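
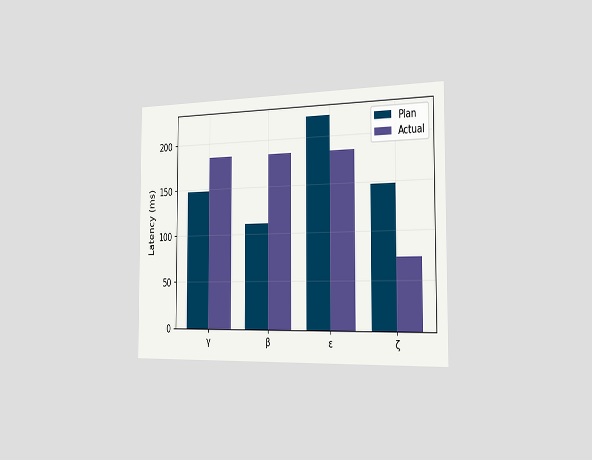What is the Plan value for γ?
148ms

The chart is viewed slightly from the right. The Plan bar at γ reaches 148ms on the y-axis.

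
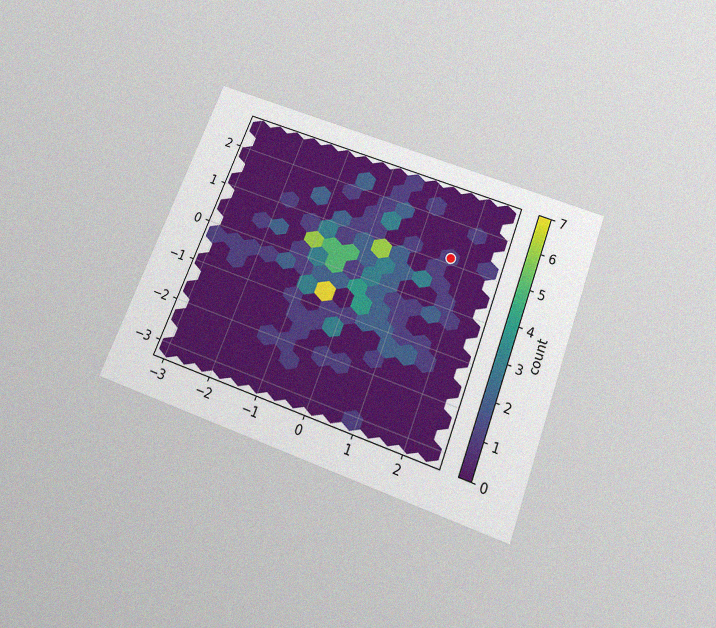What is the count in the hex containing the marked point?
1

The chart is tilted about 21° clockwise and viewed slightly from below, with some photo noise. The marked hex reads 1 on the colorbar.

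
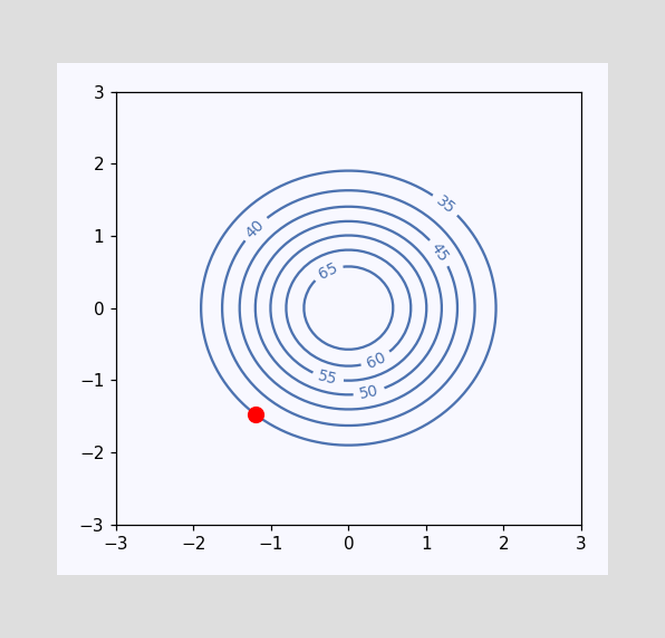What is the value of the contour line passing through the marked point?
The marked point sits on the contour labelled 35.

35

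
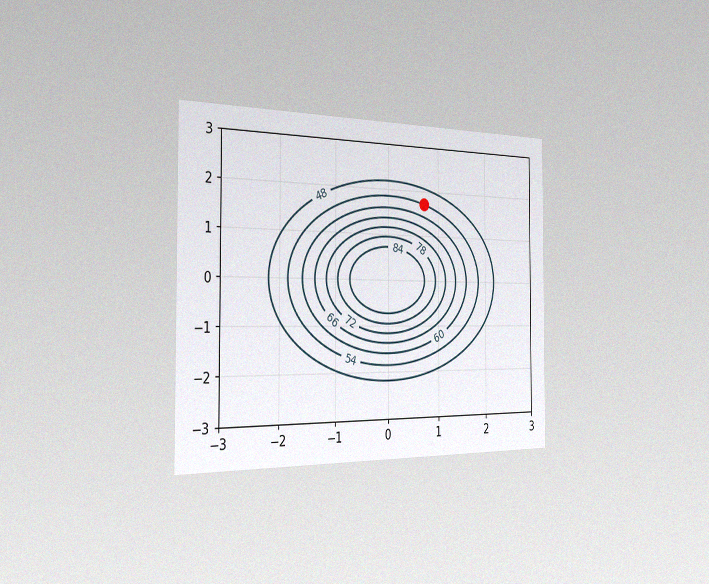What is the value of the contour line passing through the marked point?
54

The chart is viewed slightly from the left, with some photo noise. The marked point sits on the contour labelled 54.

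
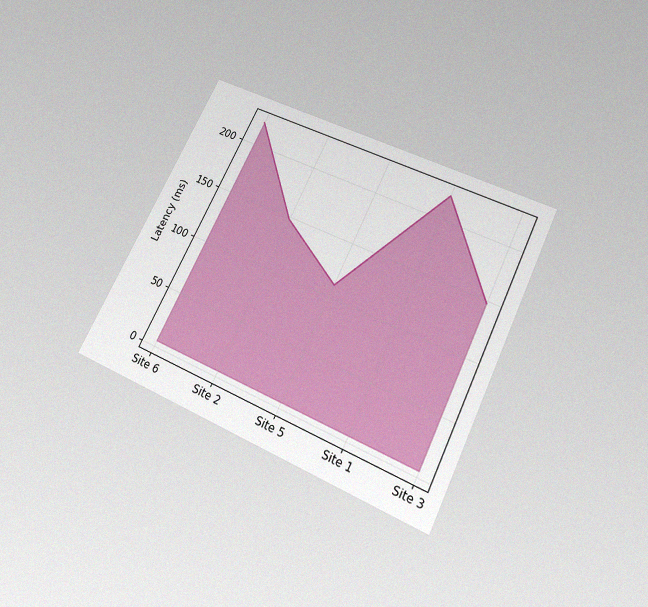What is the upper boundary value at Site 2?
The chart is tilted about 26° clockwise and viewed slightly from below, with some photo noise. At Site 2 the upper boundary is at 148ms.

148ms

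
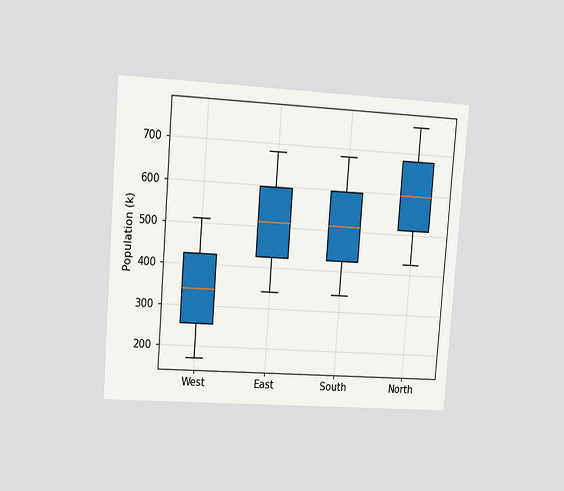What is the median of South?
510k

The chart is tilted about 4° clockwise and viewed slightly from the left. The median line in the South box sits at 510k.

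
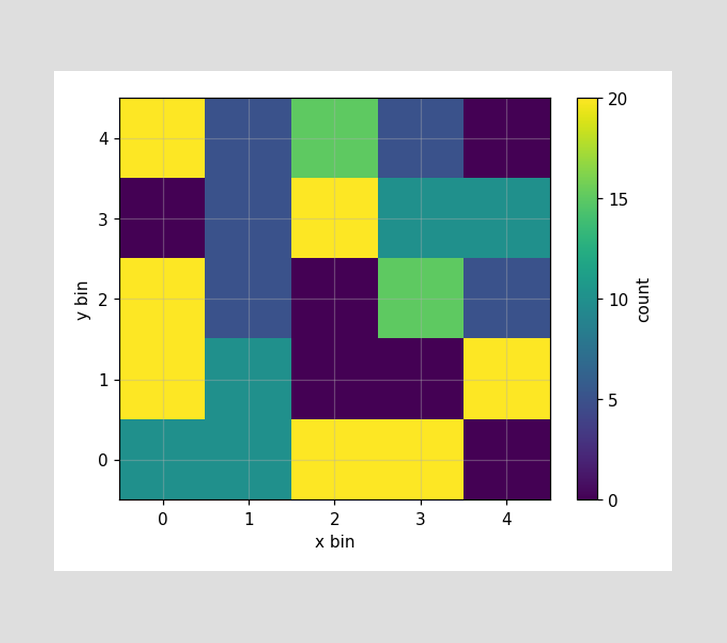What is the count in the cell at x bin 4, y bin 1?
Matching the cell (4, 1) against the colorbar gives 20.

20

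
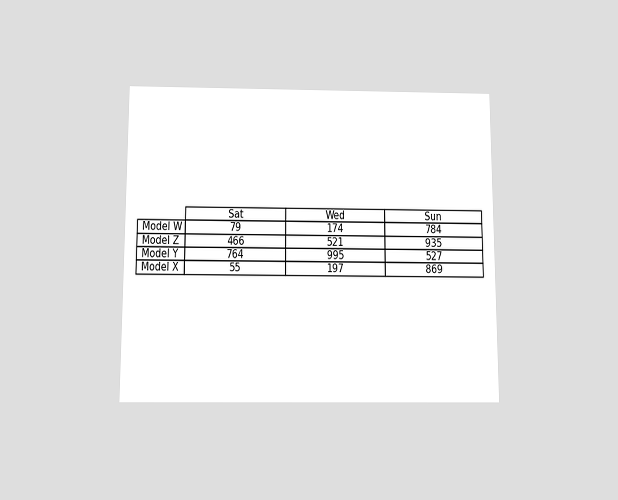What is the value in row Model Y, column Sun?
527

The chart is viewed slightly from below. The (Model Y, Sun) cell reads 527.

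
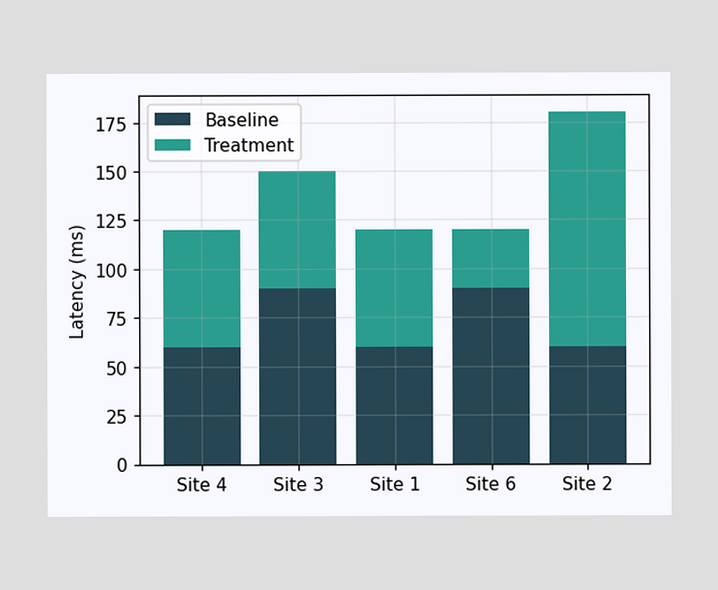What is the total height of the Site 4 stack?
The Site 4 stack's top reaches 120ms on the y-axis.

120ms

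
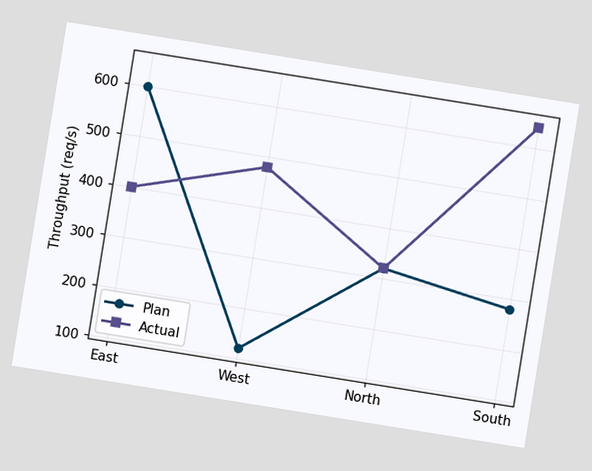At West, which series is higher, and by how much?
The chart is tilted about 9° clockwise. At West, Actual sits above the other line by 360req/s.

Actual, by 360req/s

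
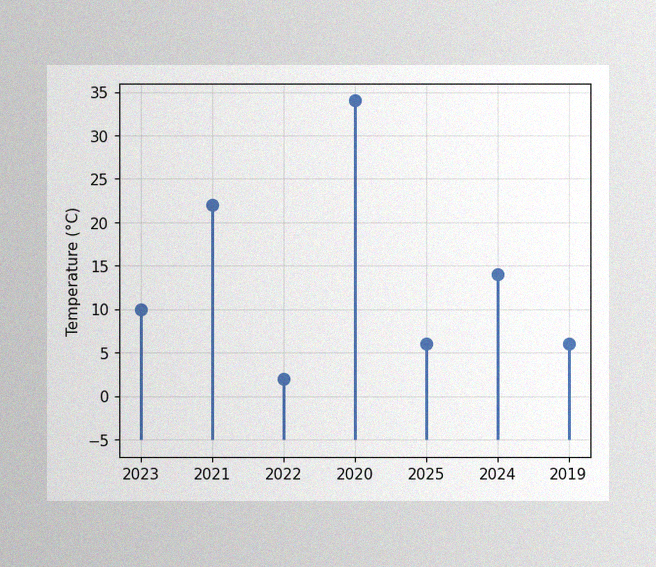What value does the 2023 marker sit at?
10°C

The image has some photo noise and uneven lighting. The 2023 marker sits at 10°C.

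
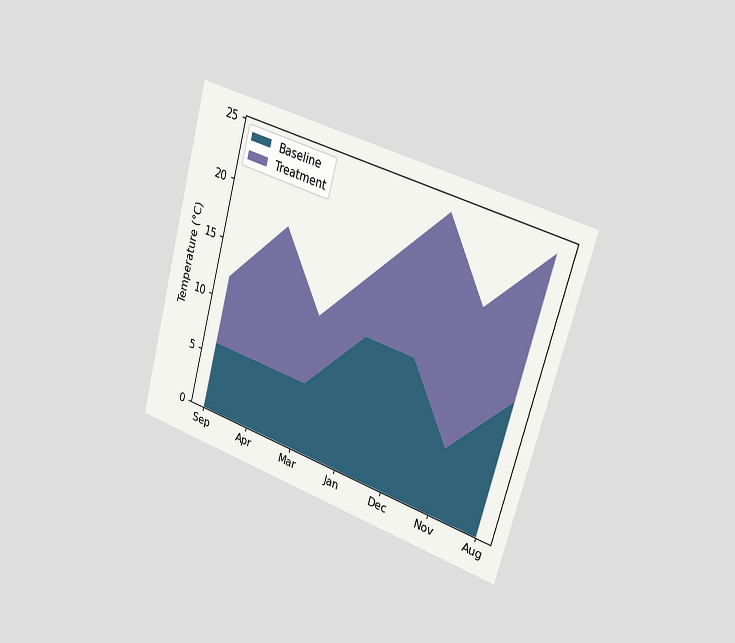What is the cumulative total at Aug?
The chart is tilted about 16° clockwise and viewed slightly from the right. The stacked total at Aug reaches 24°C.

24°C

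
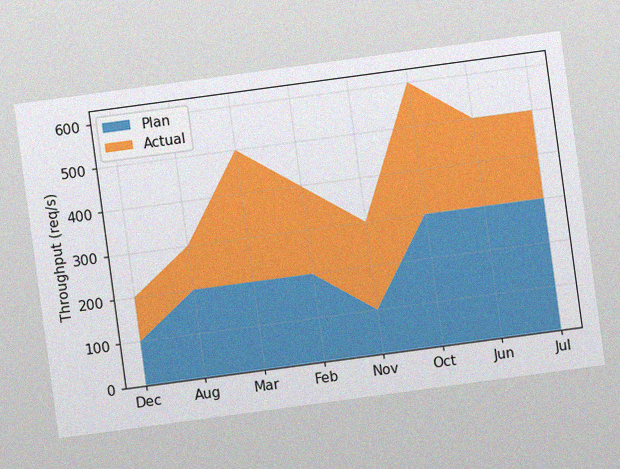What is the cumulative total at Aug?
The chart is tilted about 8° counter-clockwise, with some photo noise. The stacked total at Aug reaches 300req/s.

300req/s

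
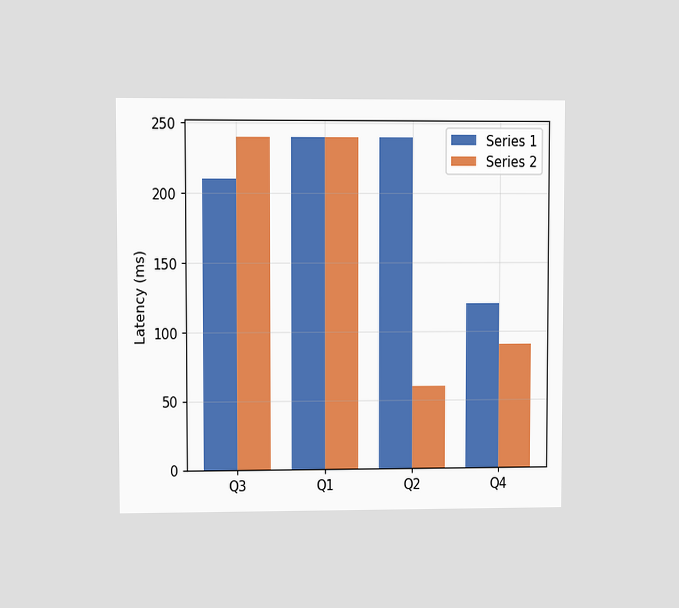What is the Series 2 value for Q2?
The chart is viewed at a slight angle. The Series 2 bar at Q2 reaches 60ms on the y-axis.

60ms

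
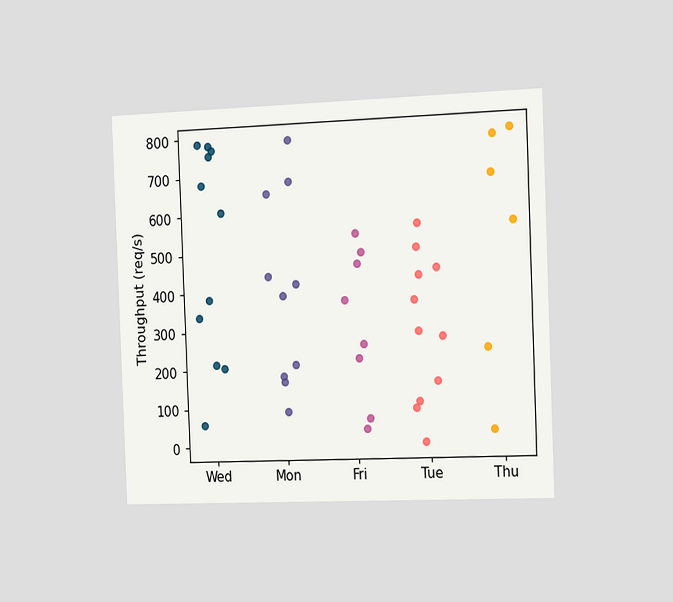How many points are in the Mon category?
10

The chart is tilted about 2° counter-clockwise and viewed slightly from the right. Counting the markers in the Mon column gives 10.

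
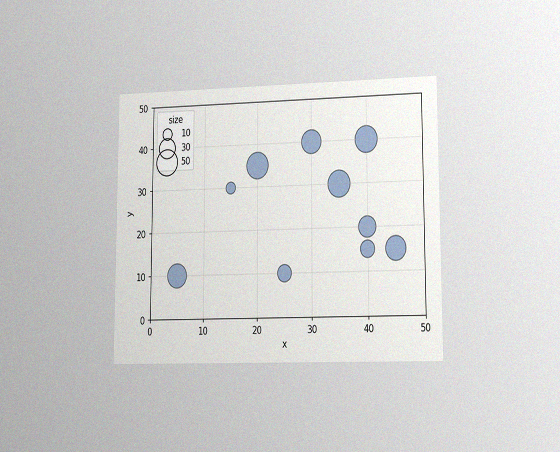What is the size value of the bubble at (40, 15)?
20

The chart is viewed slightly from the right, with some photo noise. Matching the bubble at (40, 15) against the size legend gives 20.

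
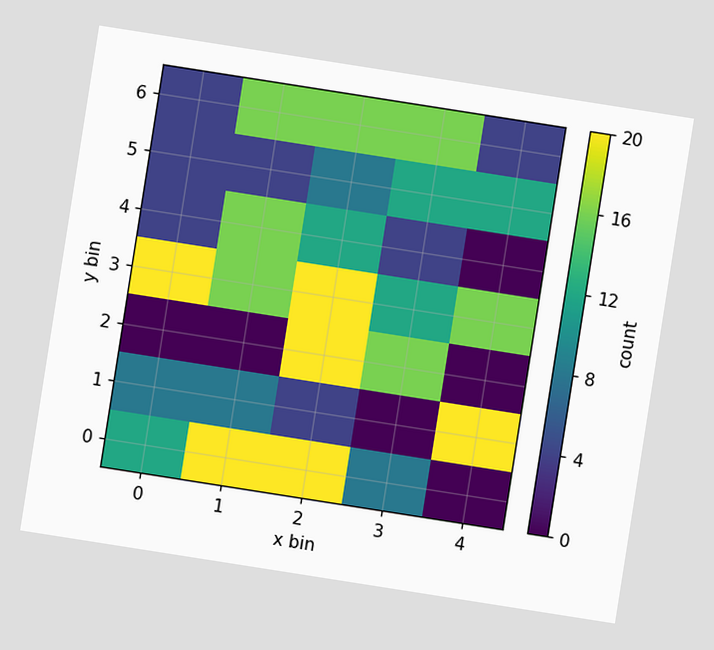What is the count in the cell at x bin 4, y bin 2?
The chart is tilted about 9° clockwise. Matching the cell (4, 2) against the colorbar gives 0.

0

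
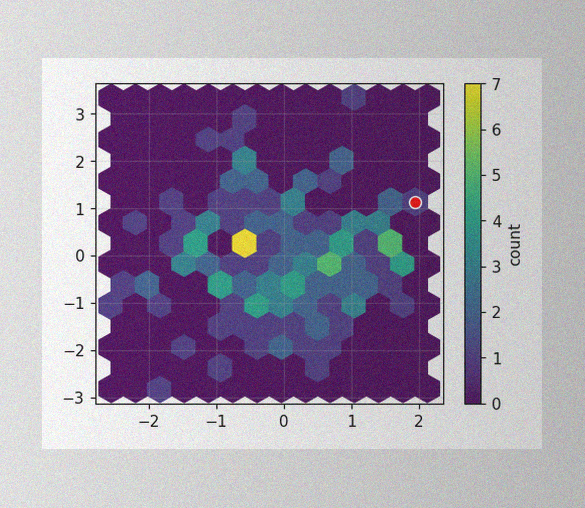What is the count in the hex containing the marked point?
1

The image has some photo noise and uneven lighting. The marked hex reads 1 on the colorbar.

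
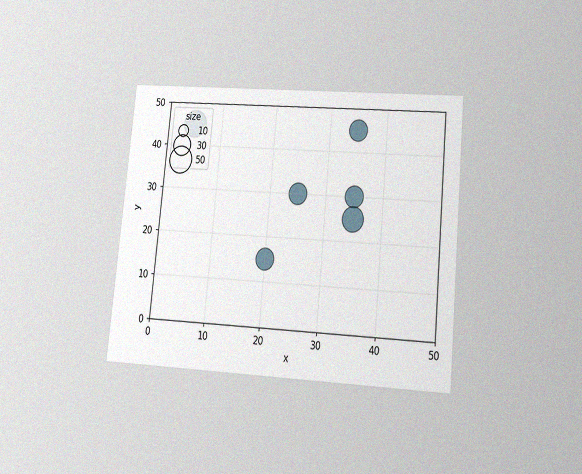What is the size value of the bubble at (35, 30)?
The chart is tilted about 5° clockwise and viewed at a slight angle, with some photo noise. Matching the bubble at (35, 30) against the size legend gives 30.

30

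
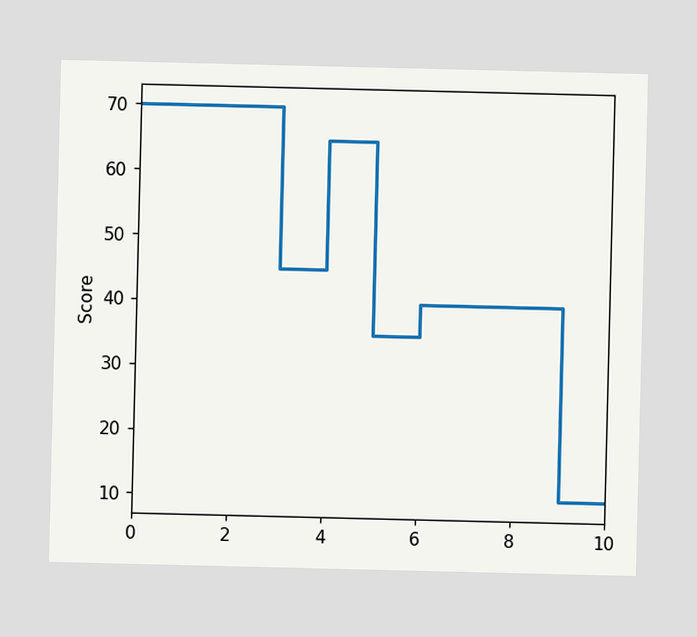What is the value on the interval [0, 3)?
On [0, 3) the step sits at 70.

70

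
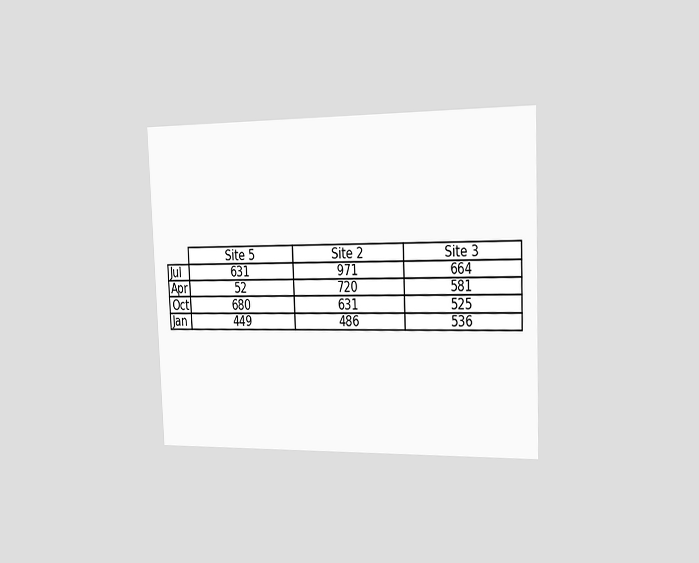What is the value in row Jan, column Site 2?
486

The chart is tilted about 2° counter-clockwise and viewed slightly from the right. The (Jan, Site 2) cell reads 486.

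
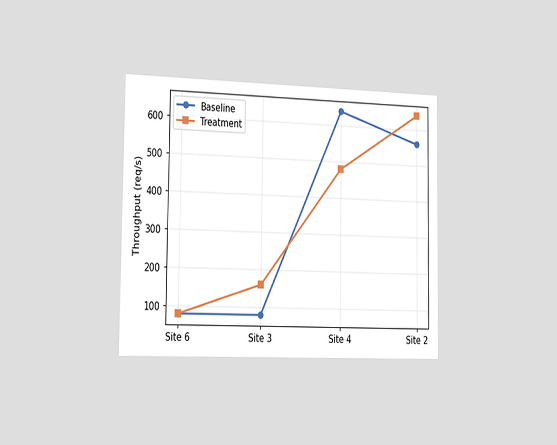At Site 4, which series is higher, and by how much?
Baseline, by 160req/s

The chart is viewed slightly from the left. At Site 4, Baseline sits above the other line by 160req/s.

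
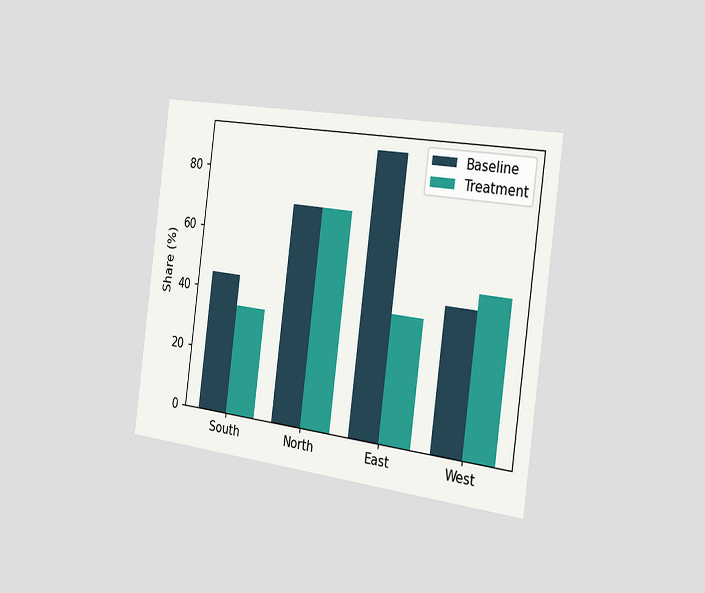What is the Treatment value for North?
70%

The chart is tilted about 7° clockwise and viewed slightly from the right. The Treatment bar at North reaches 70% on the y-axis.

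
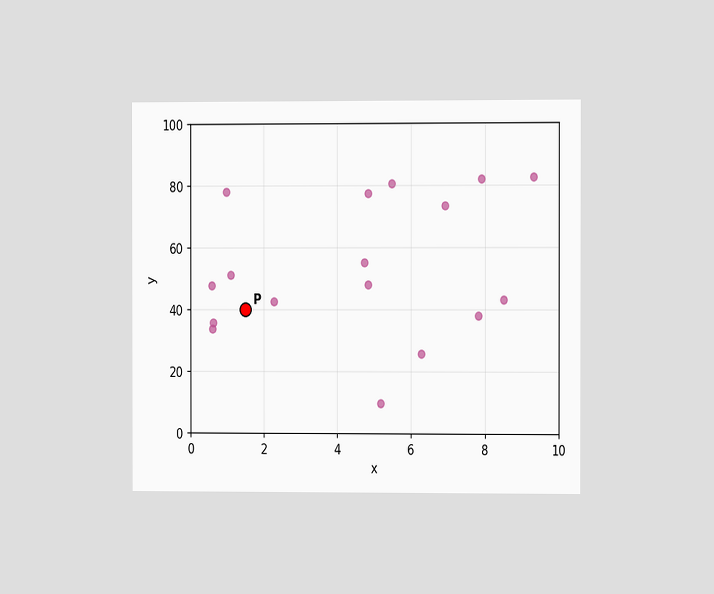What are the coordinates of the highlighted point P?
(1.5, 40)

The chart is viewed at a slight angle. Following the gridlines from P to each axis, P sits at (1.5, 40).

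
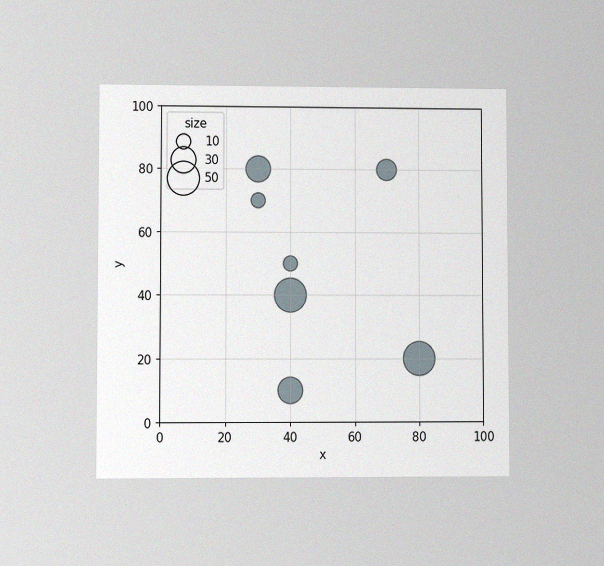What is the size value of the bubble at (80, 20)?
The chart is viewed at a slight angle, with some photo noise. Matching the bubble at (80, 20) against the size legend gives 50.

50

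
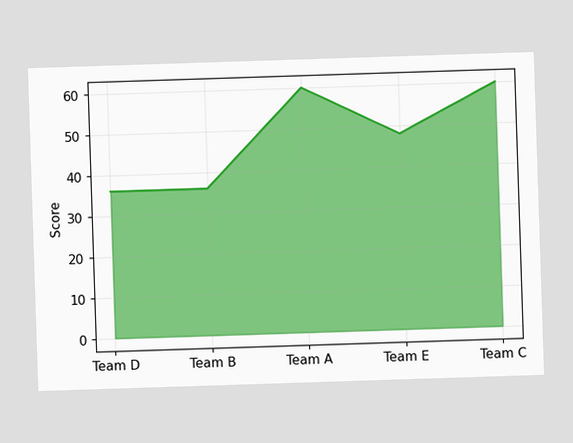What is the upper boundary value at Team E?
At Team E the upper boundary is at 48.

48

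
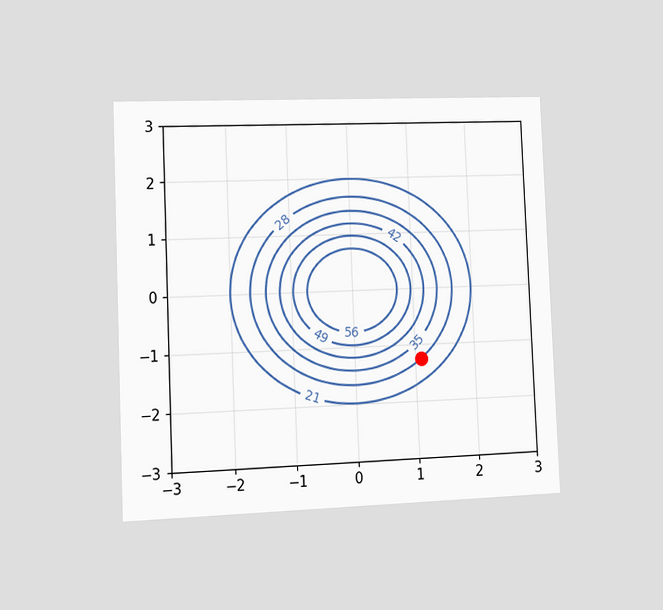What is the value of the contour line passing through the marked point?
28

The chart is tilted about 2° counter-clockwise and viewed at a slight angle. The marked point sits on the contour labelled 28.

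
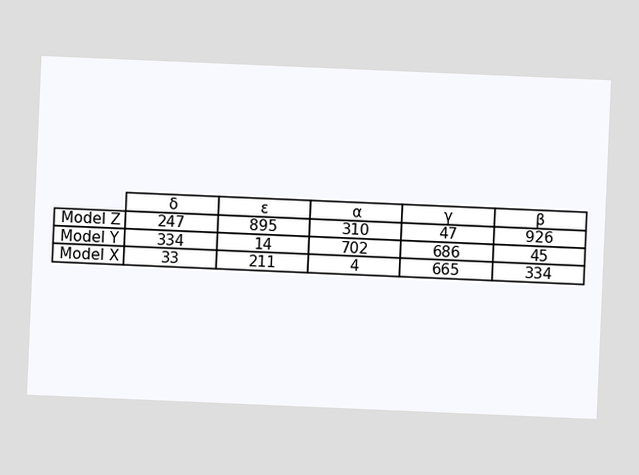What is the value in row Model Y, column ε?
The chart is tilted about 2° clockwise. The (Model Y, ε) cell reads 14.

14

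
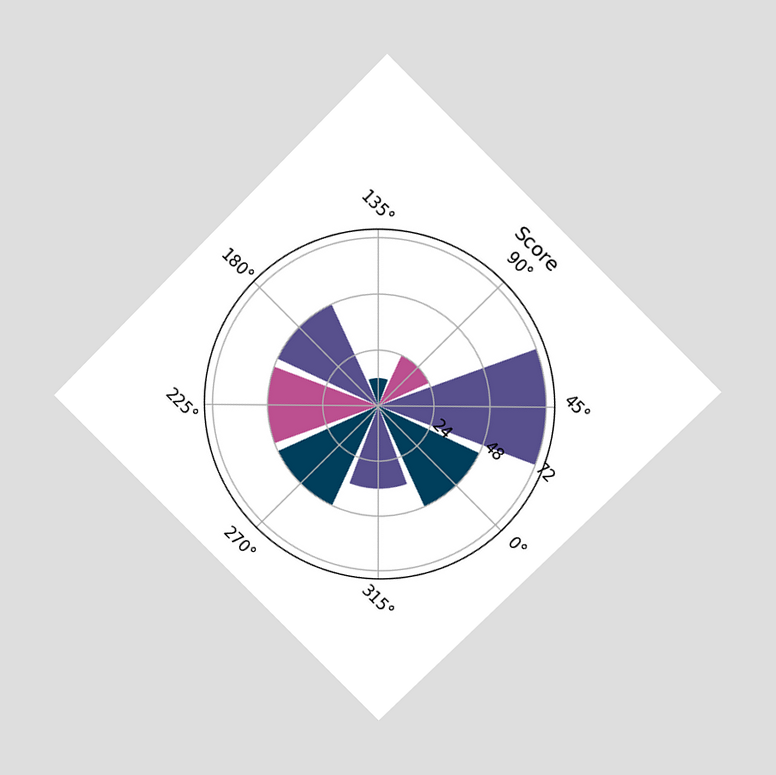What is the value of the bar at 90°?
The chart is tilted about 45° clockwise and viewed at a slight angle. The bar at 90° reaches 24 on the radial axis.

24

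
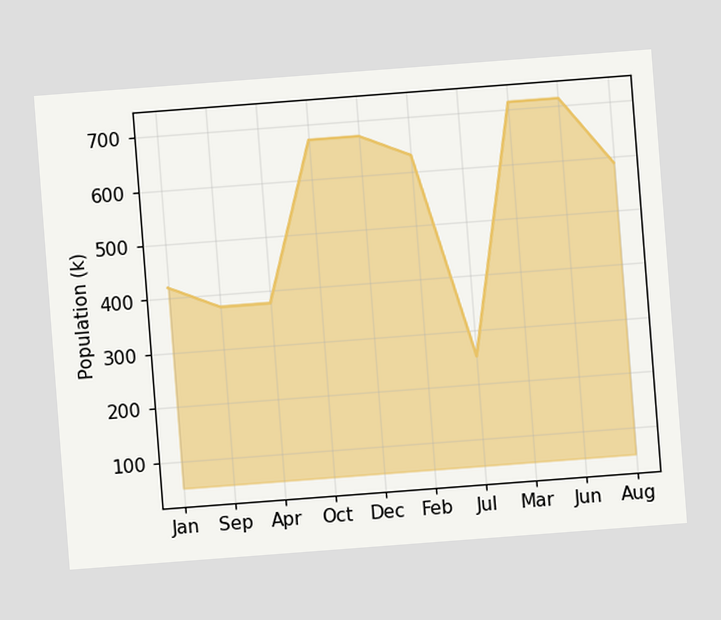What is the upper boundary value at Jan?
420k

The chart is tilted about 4° counter-clockwise. At Jan the upper boundary is at 420k.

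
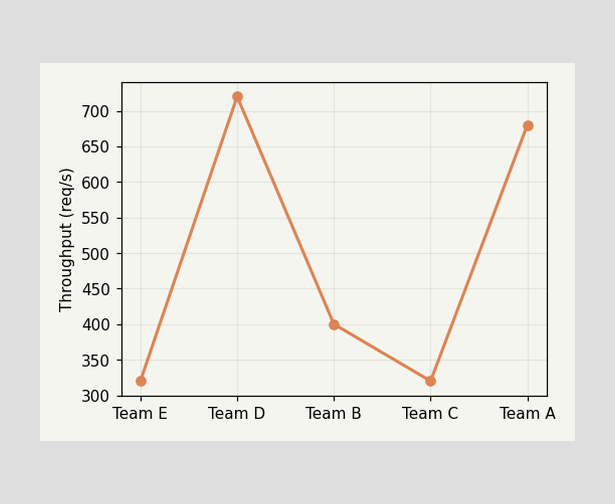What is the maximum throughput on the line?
720req/s

The highest point is at Team D, and reading across to the y-axis gives 720req/s.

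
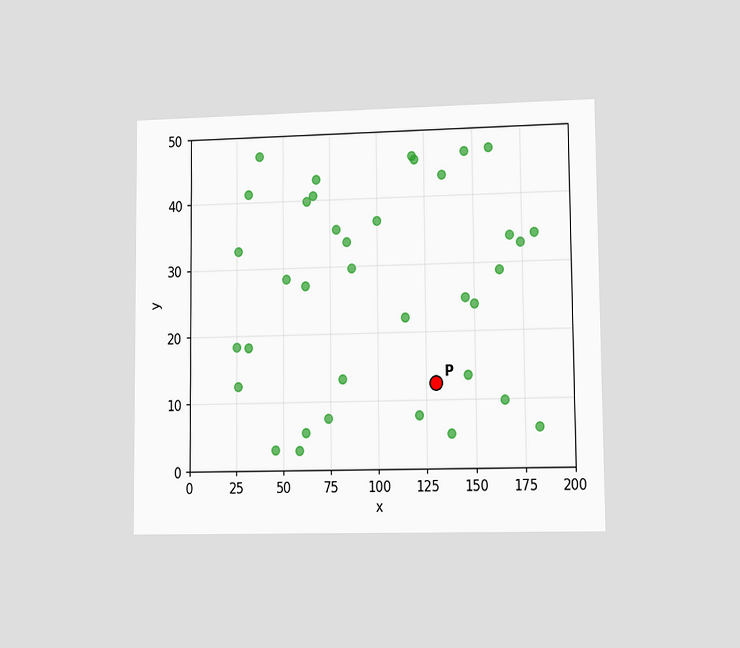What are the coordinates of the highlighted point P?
The chart is viewed at a slight angle. Following the gridlines from P to each axis, P sits at (130, 12.5).

(130, 12.5)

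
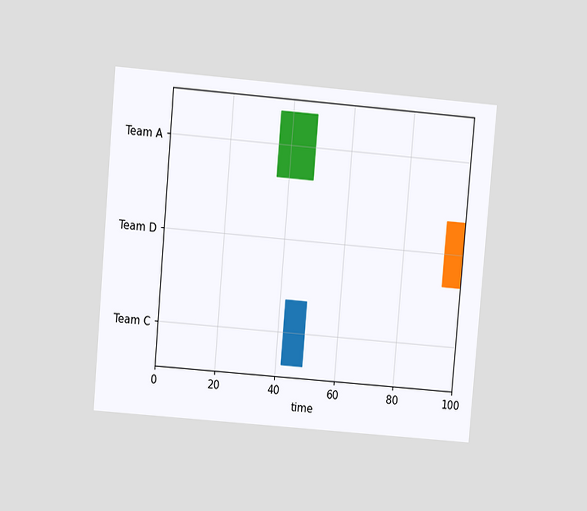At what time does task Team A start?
36

The chart is tilted about 5° clockwise and viewed at a slight angle. The Team A bar begins at t=36.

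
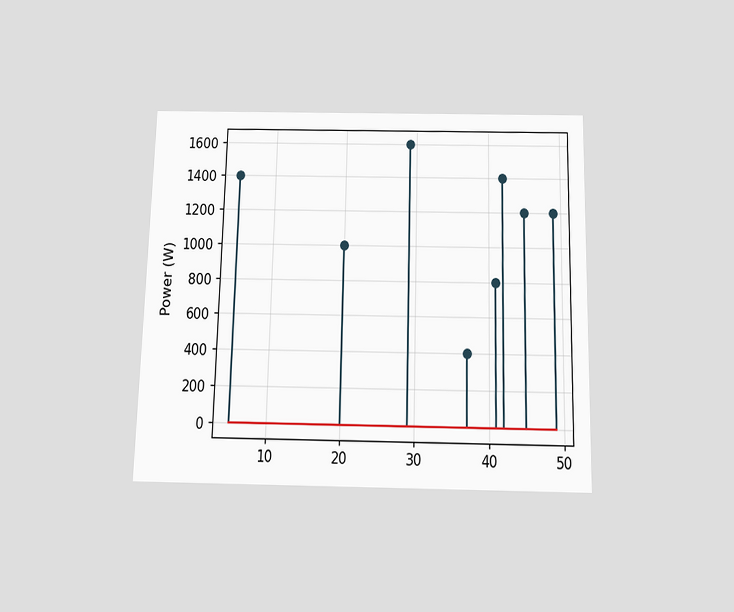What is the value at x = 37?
400W

The chart is viewed slightly from below. The stem at x=37 reaches 400W.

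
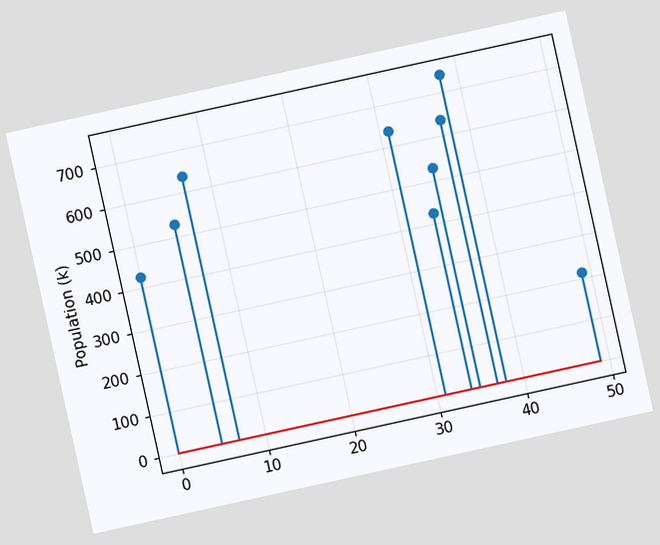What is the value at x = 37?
The chart is tilted about 12° counter-clockwise. The stem at x=37 reaches 636k.

636k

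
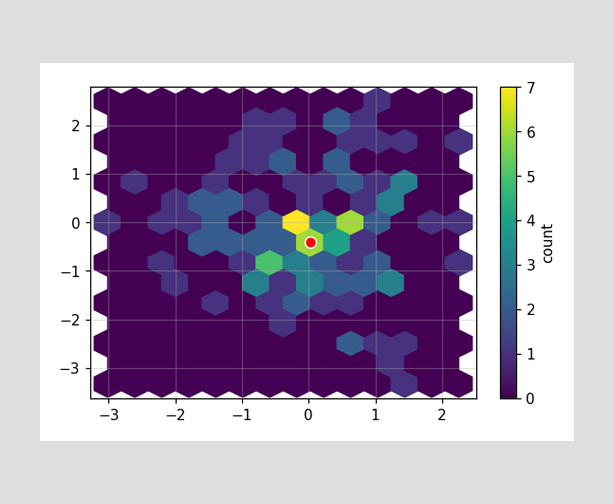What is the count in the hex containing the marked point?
The marked hex reads 6 on the colorbar.

6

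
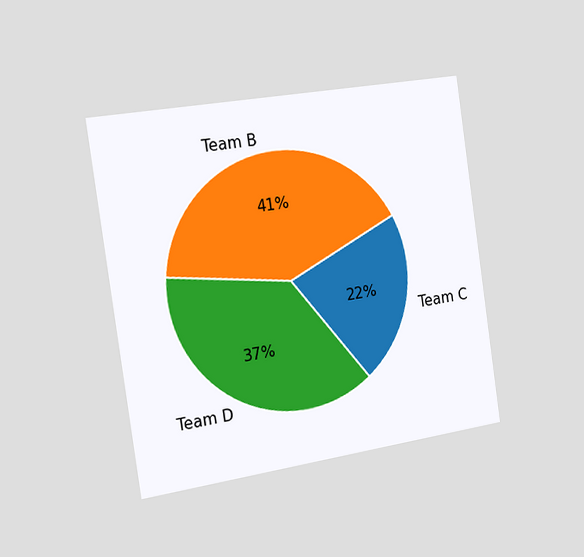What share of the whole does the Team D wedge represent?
37%

The chart is tilted about 8° counter-clockwise and viewed slightly from the left. The Team D slice takes up 37% of the pie.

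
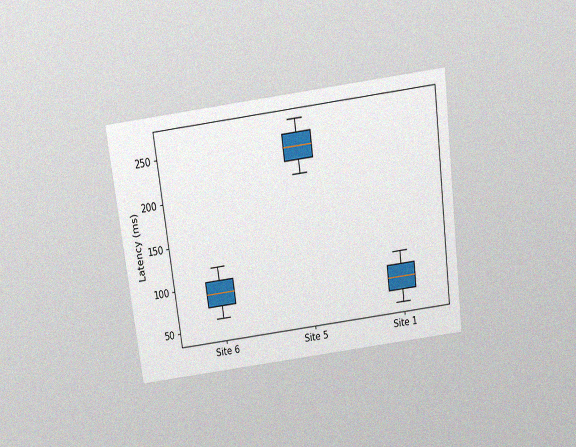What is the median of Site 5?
240ms

The chart is tilted about 7° counter-clockwise and viewed slightly from above, with some photo noise. The median line in the Site 5 box sits at 240ms.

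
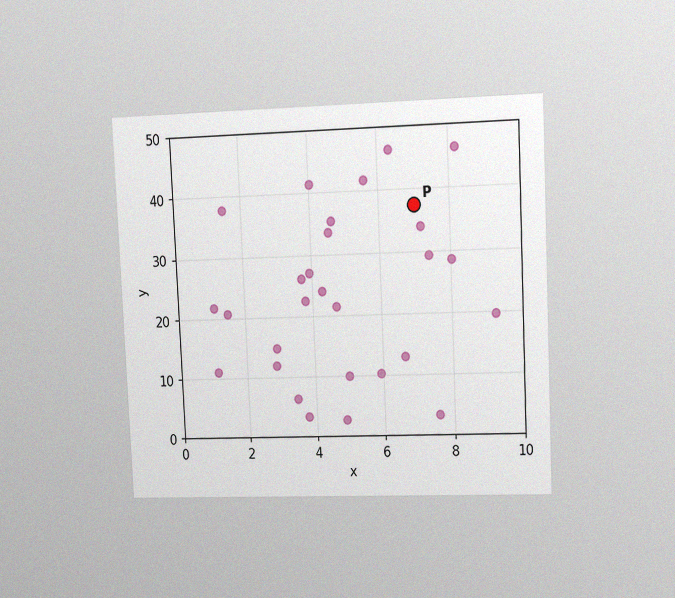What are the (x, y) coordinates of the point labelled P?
The chart is tilted about 3° counter-clockwise and viewed at a slight angle, with some photo noise. Following the gridlines from P to each axis, P sits at (7, 37.5).

(7, 37.5)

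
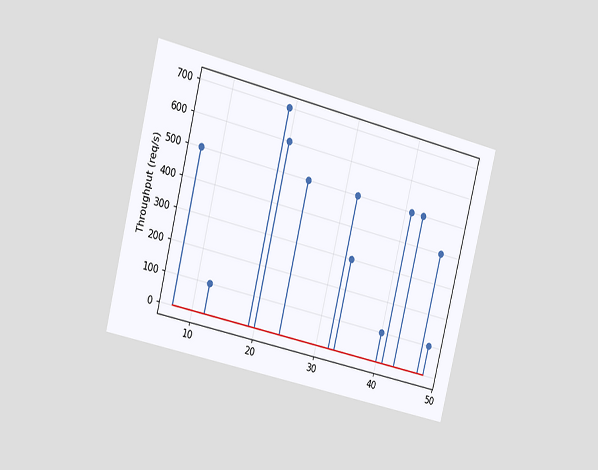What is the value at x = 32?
500req/s

The chart is tilted about 14° clockwise and viewed slightly from the left. The stem at x=32 reaches 500req/s.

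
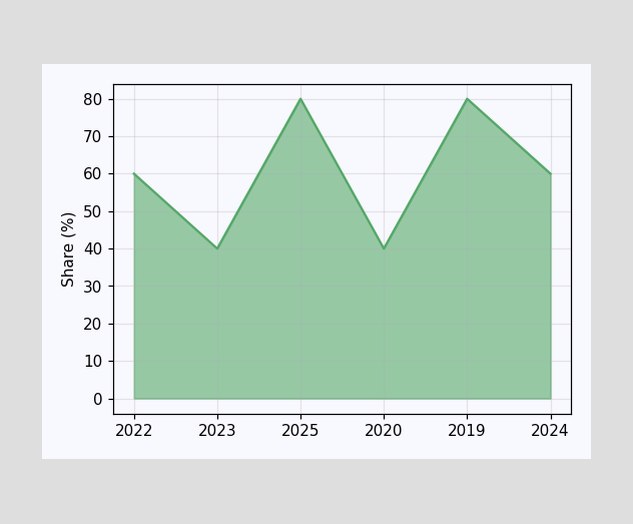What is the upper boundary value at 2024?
60%

At 2024 the upper boundary is at 60%.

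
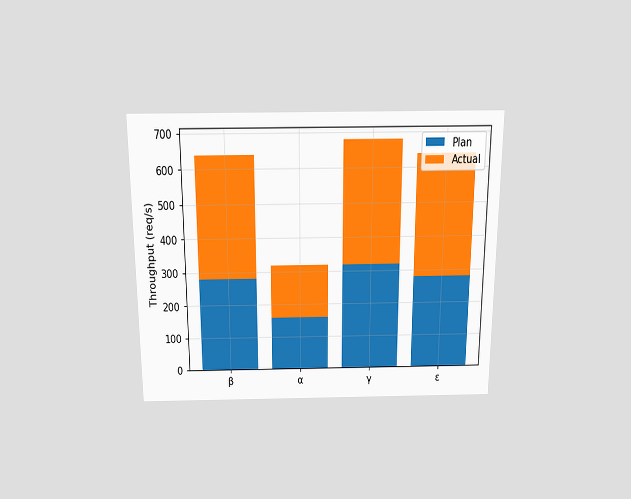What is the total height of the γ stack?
The chart is viewed slightly from above. The γ stack's top reaches 680req/s on the y-axis.

680req/s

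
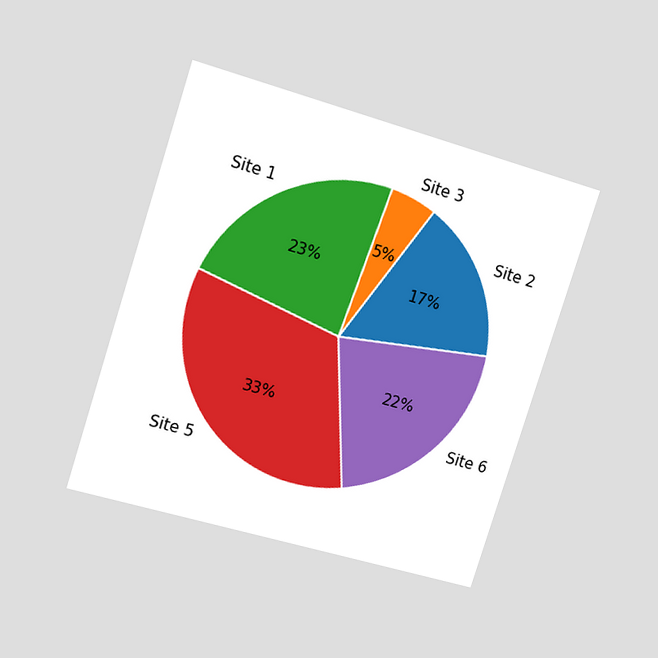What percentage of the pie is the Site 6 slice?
22%

The chart is tilted about 18° clockwise and viewed at a slight angle. The Site 6 slice takes up 22% of the pie.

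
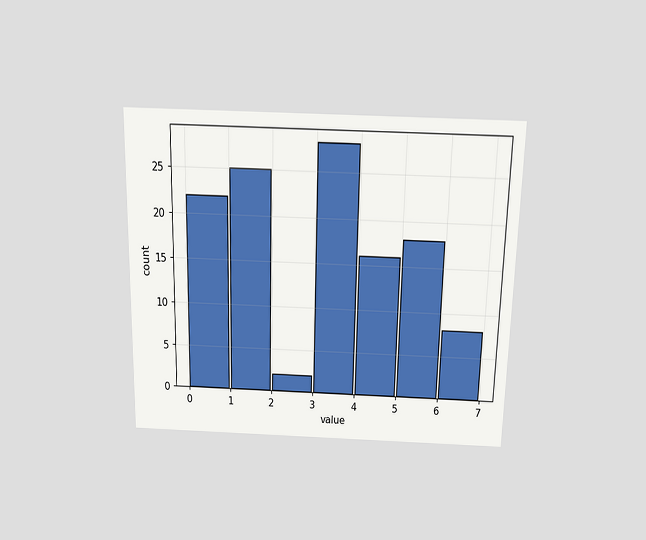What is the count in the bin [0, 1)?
22

The chart is viewed slightly from above. The [0, 1) bin has height 22.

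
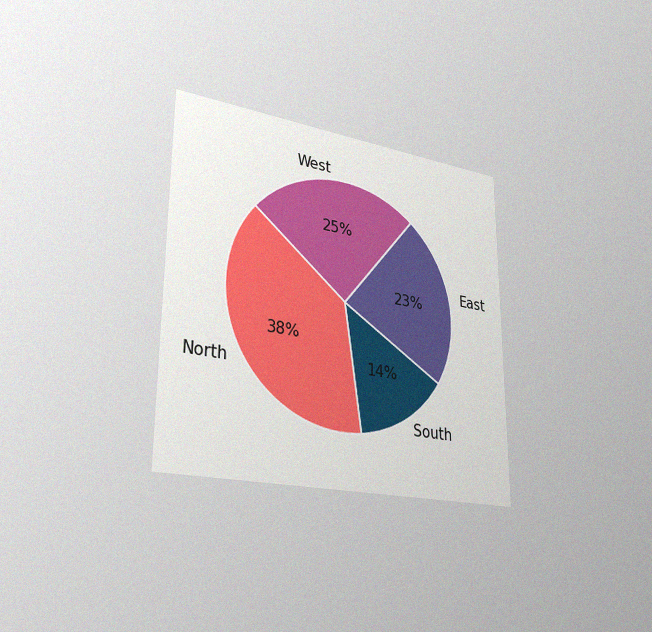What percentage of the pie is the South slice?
The chart is viewed slightly from the left, with some photo noise. The South slice takes up 14% of the pie.

14%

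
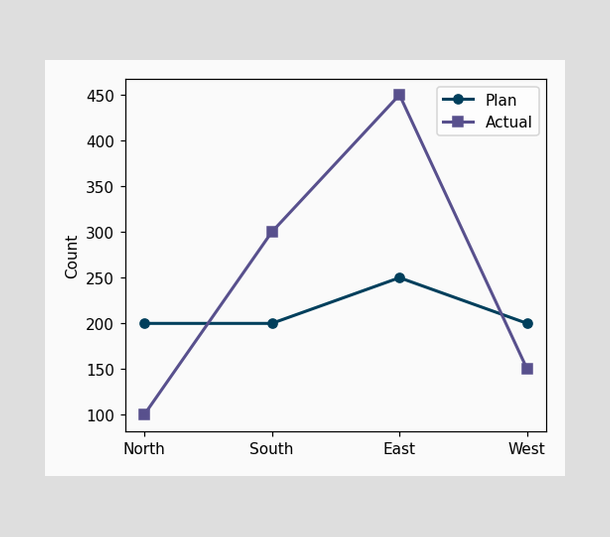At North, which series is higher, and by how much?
Plan, by 100

At North, Plan sits above the other line by 100.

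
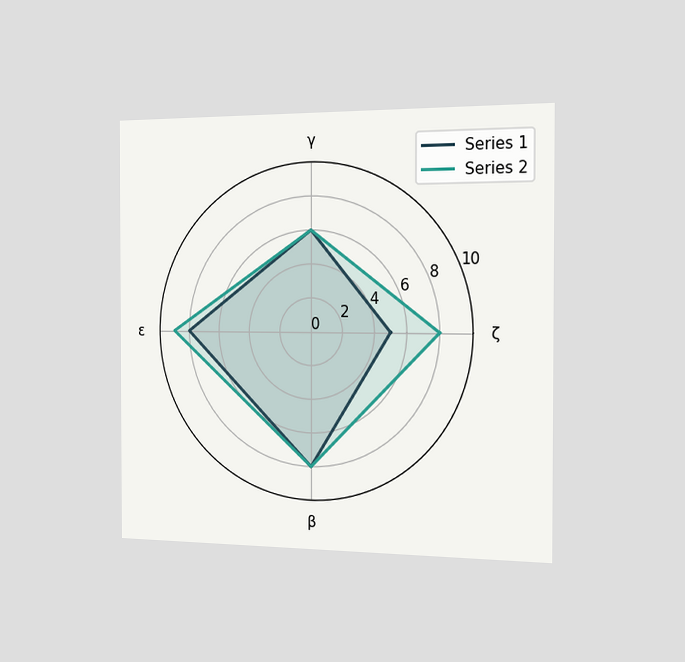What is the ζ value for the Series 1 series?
5

The chart is viewed slightly from the right. On the ζ axis, Series 1 reaches 5.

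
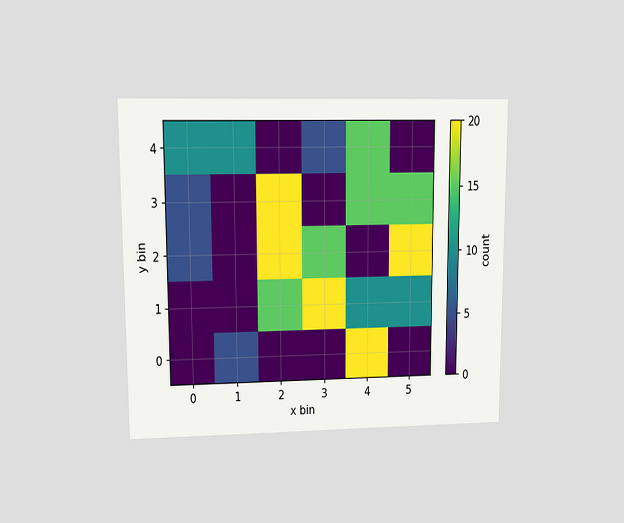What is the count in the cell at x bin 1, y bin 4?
The chart is viewed at a slight angle. Matching the cell (1, 4) against the colorbar gives 10.

10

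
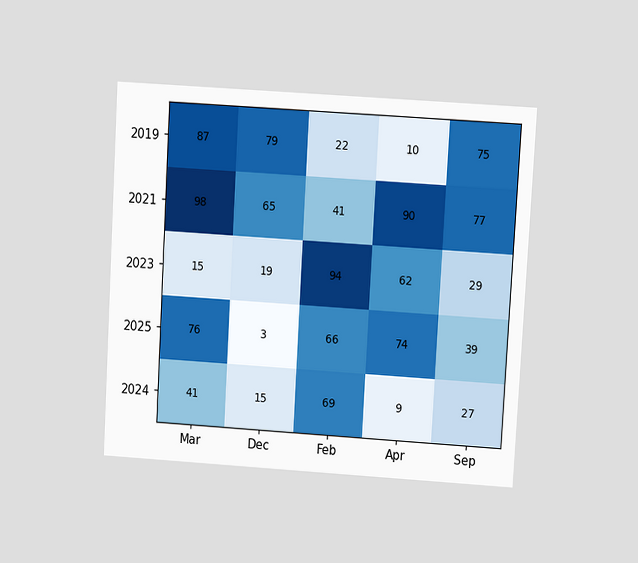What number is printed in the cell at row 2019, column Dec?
The chart is tilted about 3° clockwise and viewed at a slight angle. The (2019, Dec) cell reads 79.

79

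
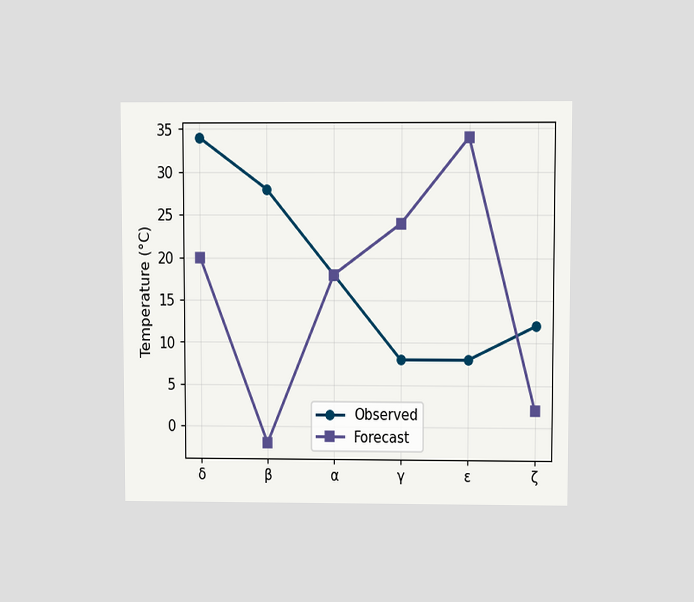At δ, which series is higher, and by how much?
The chart is viewed at a slight angle. At δ, Observed sits above the other line by 14°C.

Observed, by 14°C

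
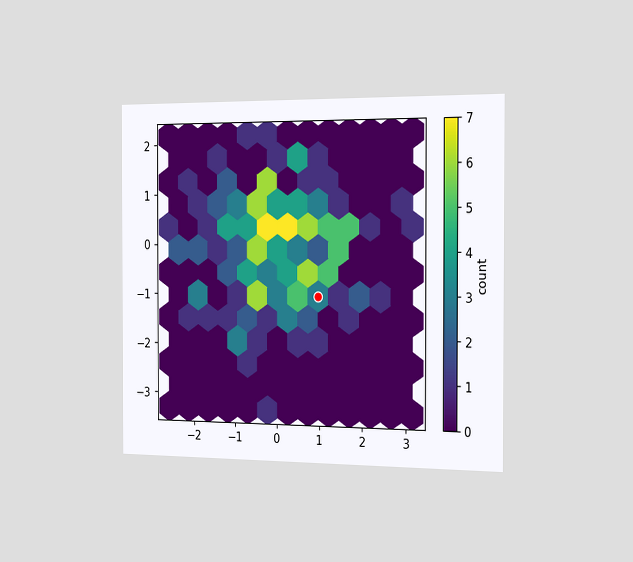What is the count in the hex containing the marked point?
3

The chart is viewed slightly from the right. The marked hex reads 3 on the colorbar.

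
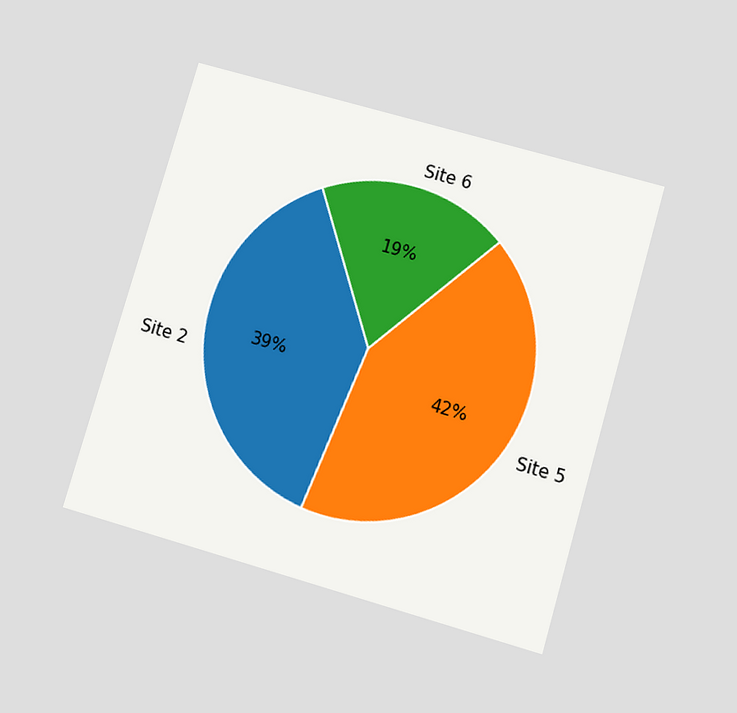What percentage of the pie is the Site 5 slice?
42%

The chart is tilted about 16° clockwise and viewed slightly from below. The Site 5 slice takes up 42% of the pie.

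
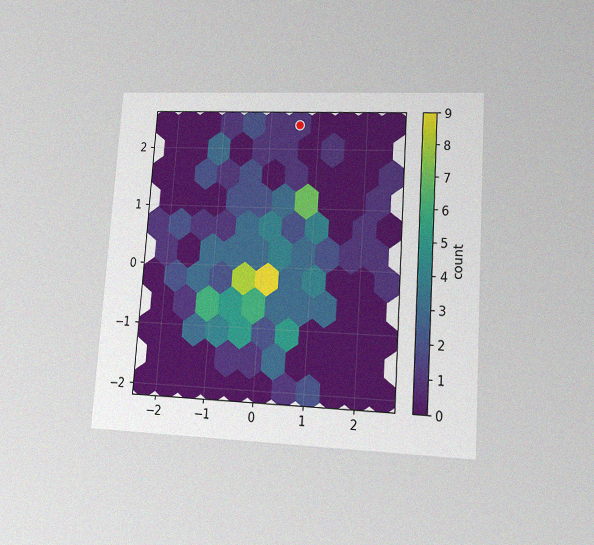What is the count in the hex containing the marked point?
1

The chart is tilted about 4° clockwise and viewed at a slight angle, with some photo noise. The marked hex reads 1 on the colorbar.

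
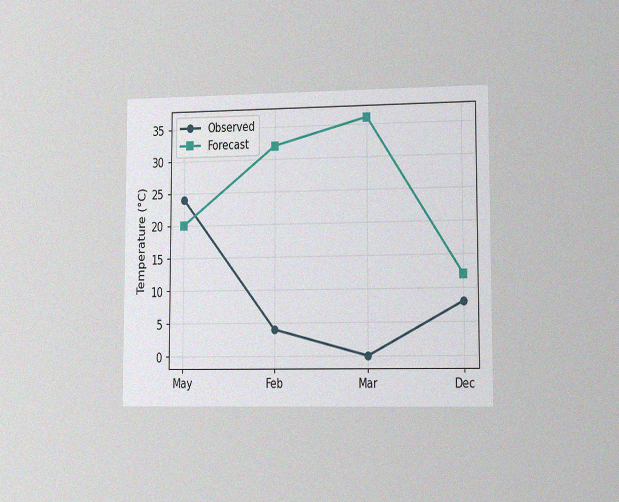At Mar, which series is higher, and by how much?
Forecast, by 36°C

The chart is viewed slightly from the right, with some photo noise. At Mar, Forecast sits above the other line by 36°C.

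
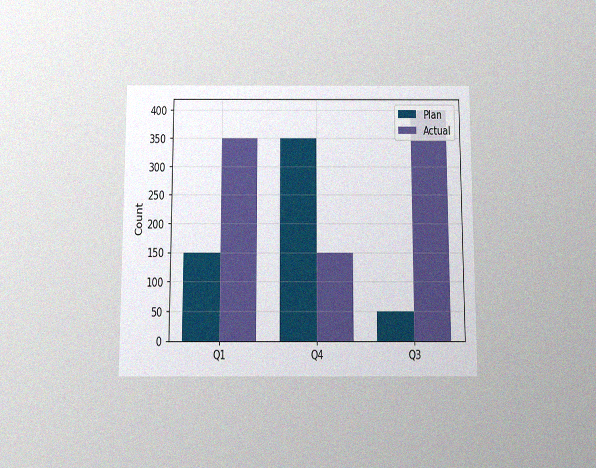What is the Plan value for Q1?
150

The chart is viewed slightly from below, with some photo noise. The Plan bar at Q1 reaches 150 on the y-axis.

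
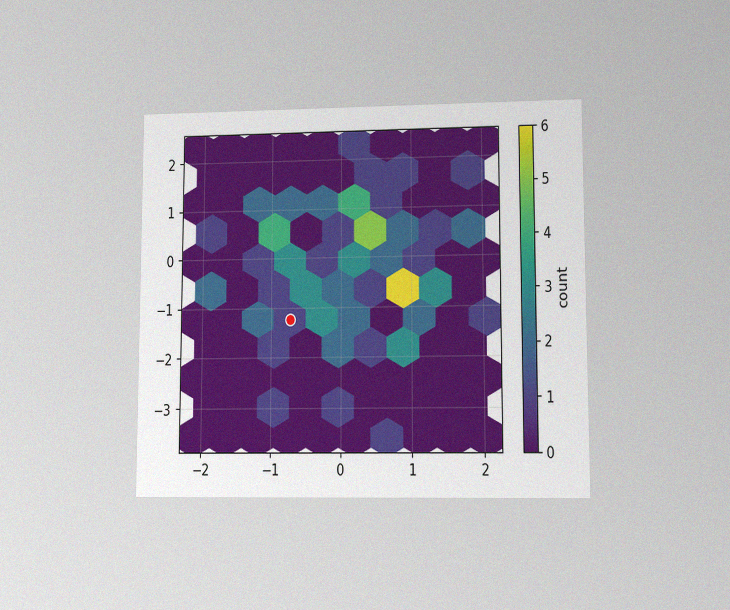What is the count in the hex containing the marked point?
The chart is viewed at a slight angle, with some photo noise. The marked hex reads 1 on the colorbar.

1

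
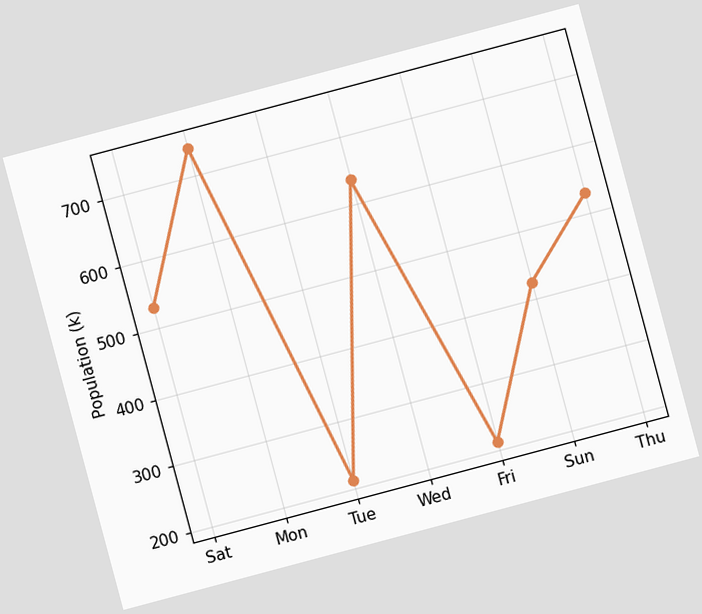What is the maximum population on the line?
The chart is tilted about 15° counter-clockwise. The highest point is at Mon, and reading across to the y-axis gives 742k.

742k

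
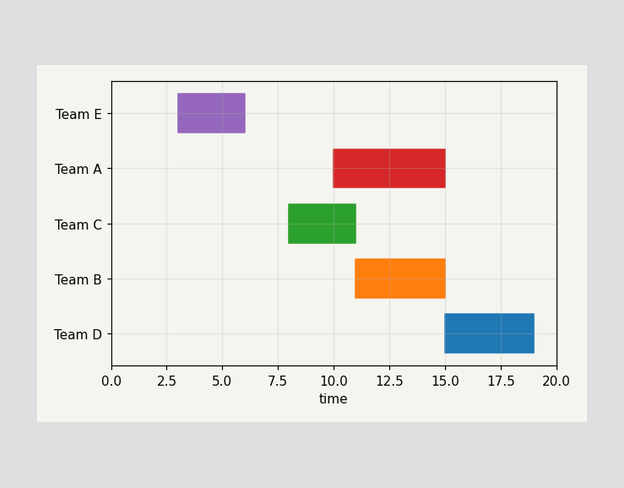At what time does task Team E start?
3

The Team E bar begins at t=3.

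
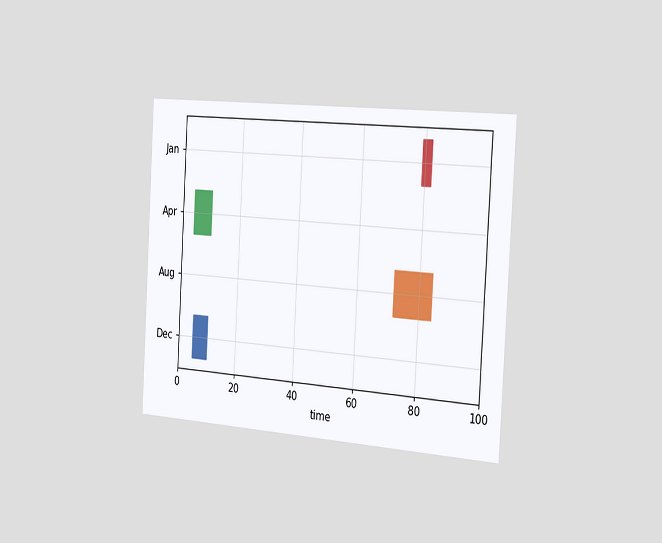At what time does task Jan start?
79

The chart is tilted about 3° clockwise and viewed slightly from the right. The Jan bar begins at t=79.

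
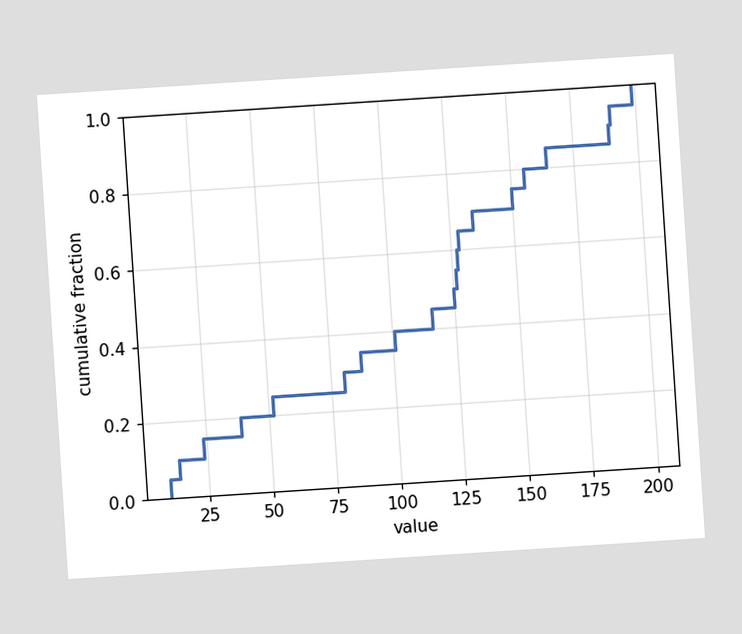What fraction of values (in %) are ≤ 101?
The chart is tilted about 4° counter-clockwise. At x=101 the ECDF step is at 40%.

40%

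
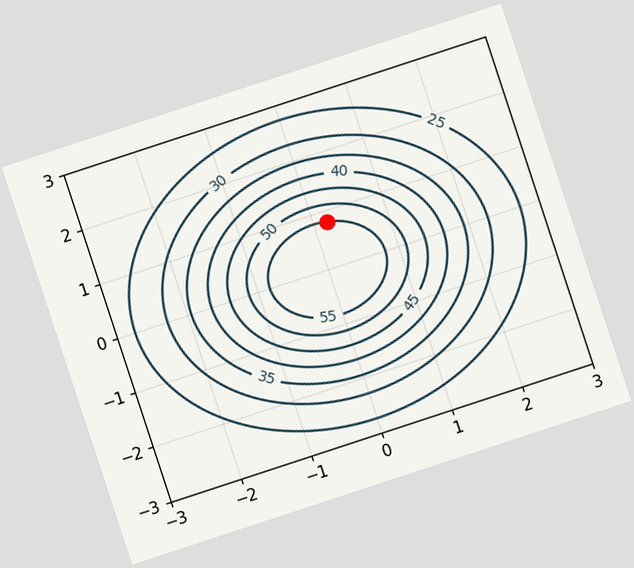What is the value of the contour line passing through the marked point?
55

The chart is tilted about 18° counter-clockwise. The marked point sits on the contour labelled 55.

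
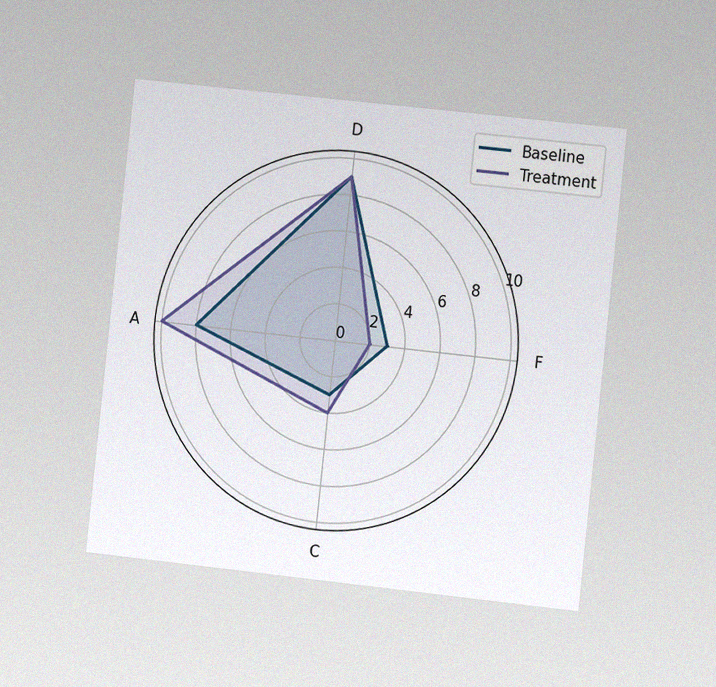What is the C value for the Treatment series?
4

The chart is tilted about 6° clockwise and viewed at a slight angle, with some photo noise. On the C axis, Treatment reaches 4.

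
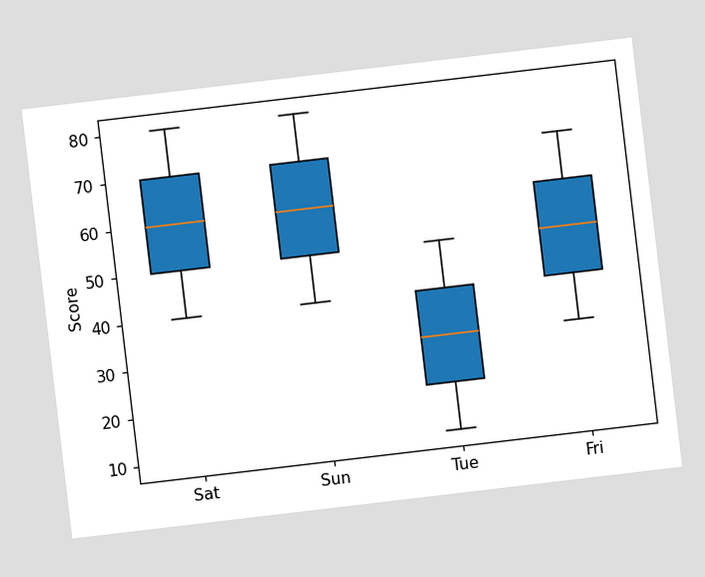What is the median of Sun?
The chart is tilted about 7° counter-clockwise. The median line in the Sun box sits at 60.

60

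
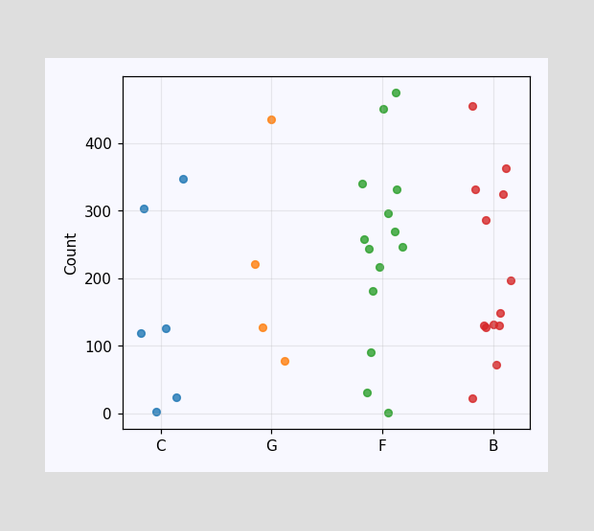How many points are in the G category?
4

Counting the markers in the G column gives 4.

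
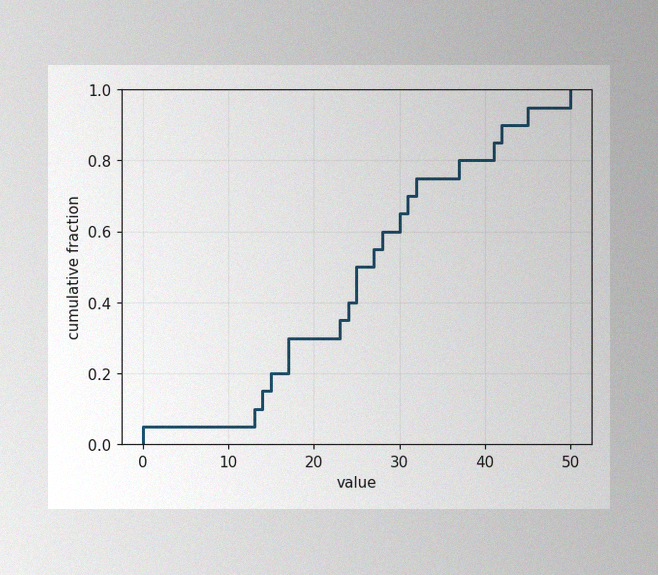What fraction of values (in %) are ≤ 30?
The image has some photo noise and uneven lighting. At x=30 the ECDF step is at 65%.

65%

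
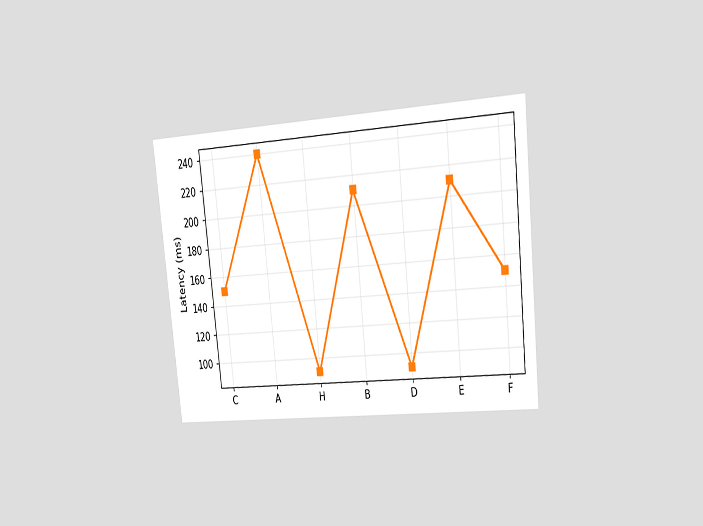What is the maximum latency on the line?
The chart is tilted about 6° counter-clockwise and viewed slightly from the right. The highest point is at A, and reading across to the y-axis gives 240ms.

240ms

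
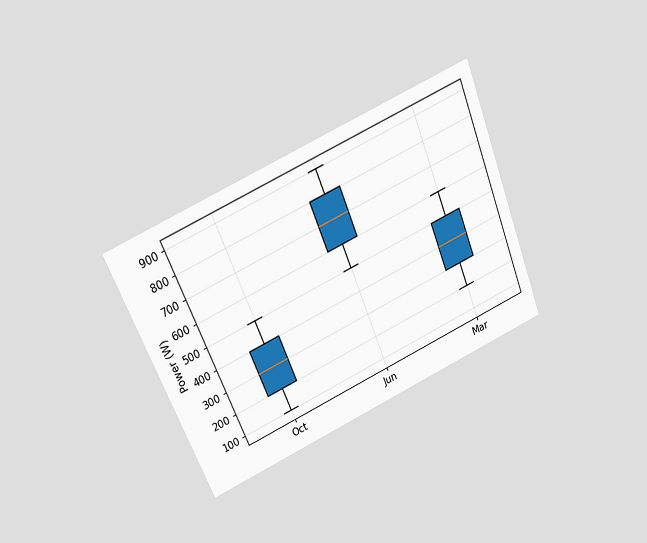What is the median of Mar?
400W

The chart is tilted about 23° counter-clockwise and viewed at a slight angle. The median line in the Mar box sits at 400W.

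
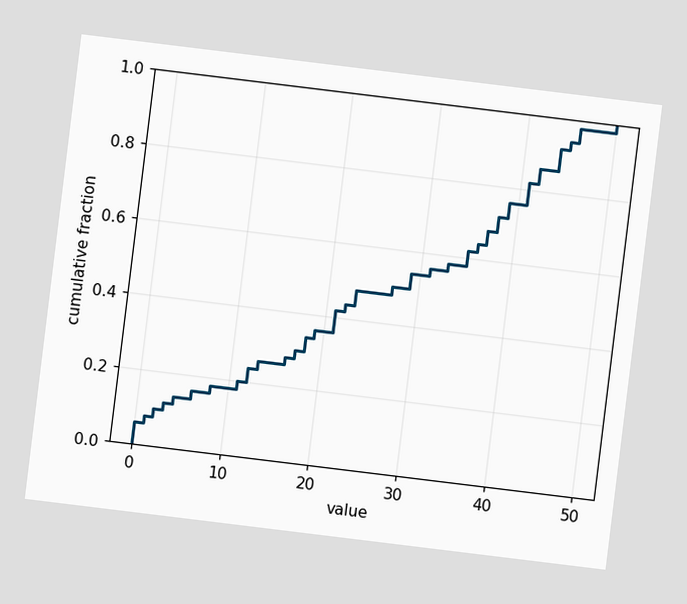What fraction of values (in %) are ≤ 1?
8%

The chart is tilted about 7° clockwise. At x=1 the ECDF step is at 8%.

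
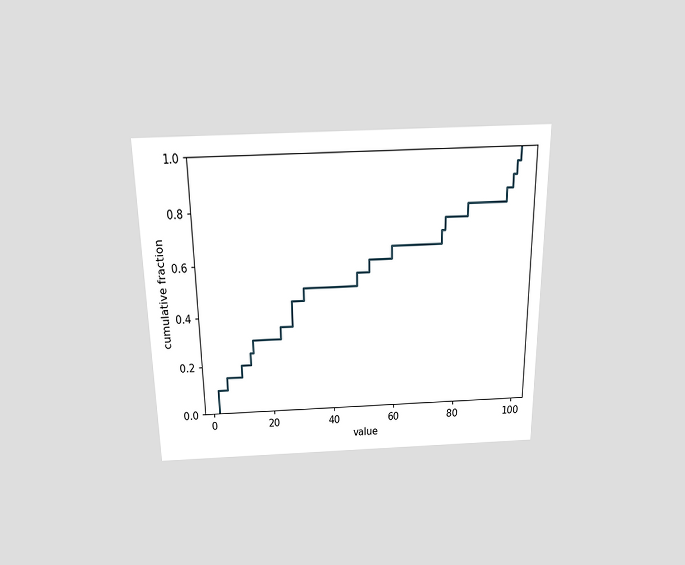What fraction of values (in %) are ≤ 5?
The chart is viewed slightly from above. At x=5 the ECDF step is at 15%.

15%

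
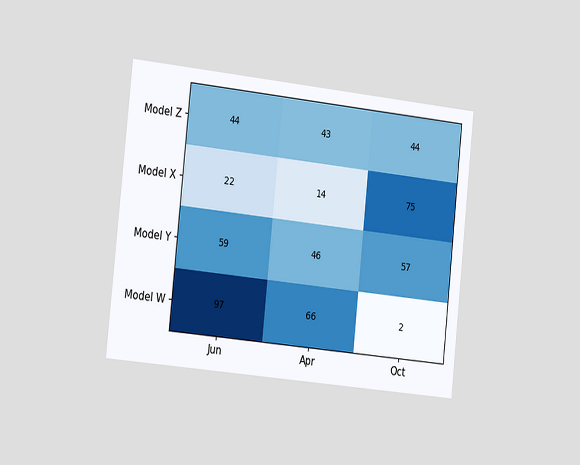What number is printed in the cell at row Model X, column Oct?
The chart is tilted about 6° clockwise and viewed slightly from the left. The (Model X, Oct) cell reads 75.

75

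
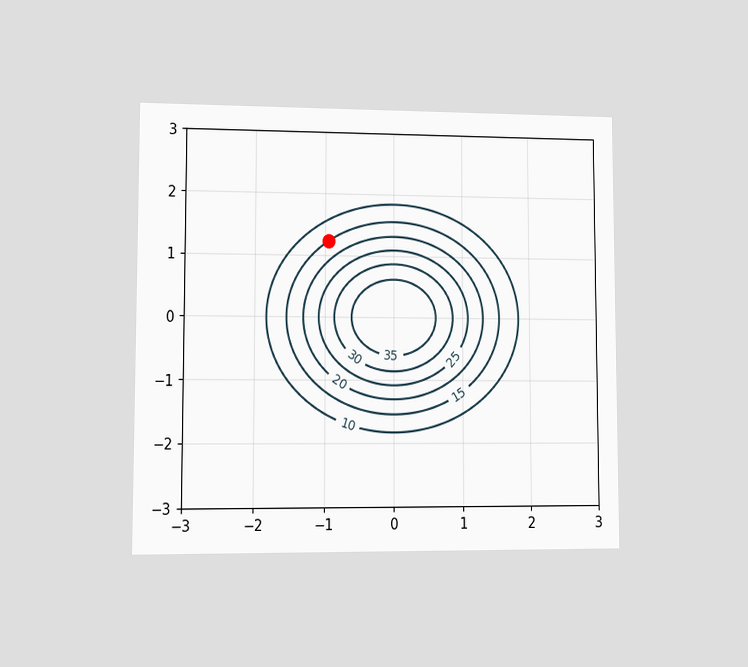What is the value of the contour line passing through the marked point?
15

The chart is viewed at a slight angle. The marked point sits on the contour labelled 15.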